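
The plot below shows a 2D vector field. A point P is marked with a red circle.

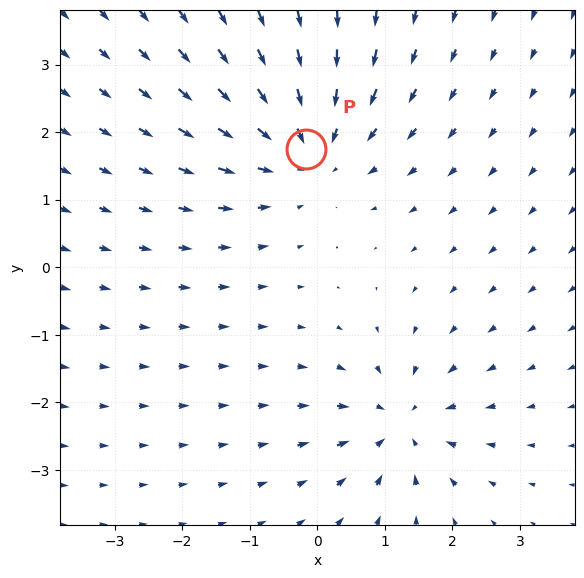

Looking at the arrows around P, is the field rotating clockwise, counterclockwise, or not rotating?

not rotating

Near P at (-0.2, 1.8) the arrows show no circulation. The curl there is ≈0.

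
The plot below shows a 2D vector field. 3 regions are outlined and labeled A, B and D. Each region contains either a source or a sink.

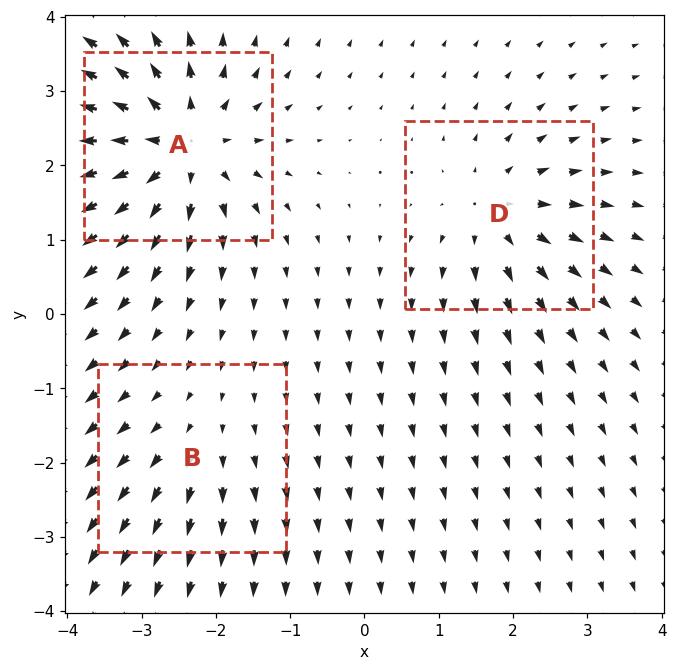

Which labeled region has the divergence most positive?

A

Divergence at each region's feature centre — A: about +6, B: about +2, D: about +4. Region A is most positive.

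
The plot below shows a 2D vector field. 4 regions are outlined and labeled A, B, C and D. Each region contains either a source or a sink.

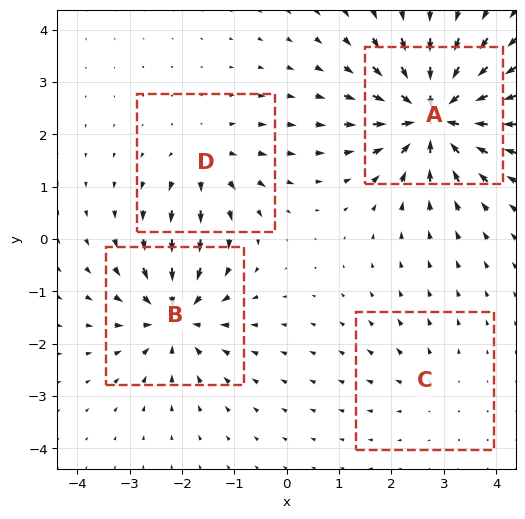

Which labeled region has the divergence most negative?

A

Divergence at each region's feature centre — A: about -9, B: about -6, C: about +2, D: about +4. Region A is most negative.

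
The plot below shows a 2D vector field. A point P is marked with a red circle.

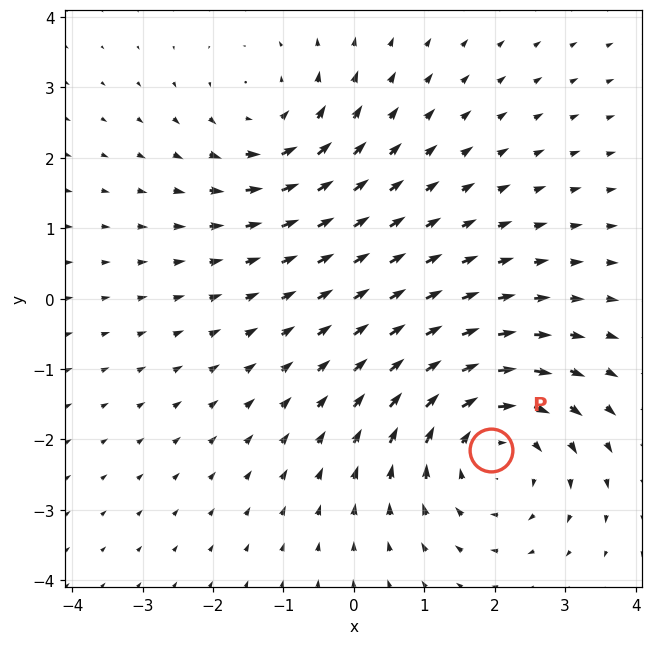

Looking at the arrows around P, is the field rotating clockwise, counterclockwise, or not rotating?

Near P at (2.0, -2.2) the arrows circulate clockwise. The curl (z-component) there is about -4; negative curl means clockwise rotation.

clockwise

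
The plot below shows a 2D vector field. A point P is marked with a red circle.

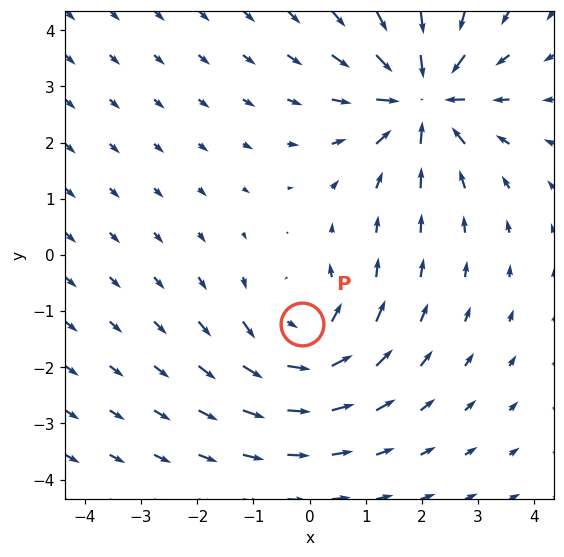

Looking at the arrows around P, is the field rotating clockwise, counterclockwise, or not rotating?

Near P at (-0.1, -1.2) the arrows circulate counterclockwise. The curl (z-component) there is about +4; positive curl means counterclockwise rotation.

counterclockwise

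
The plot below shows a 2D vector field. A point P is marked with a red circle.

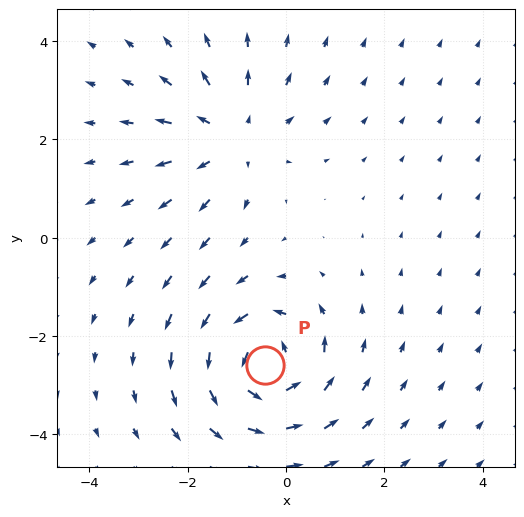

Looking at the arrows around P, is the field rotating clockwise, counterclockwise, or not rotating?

counterclockwise

Near P at (-0.4, -2.6) the arrows circulate counterclockwise. The curl (z-component) there is about +4; positive curl means counterclockwise rotation.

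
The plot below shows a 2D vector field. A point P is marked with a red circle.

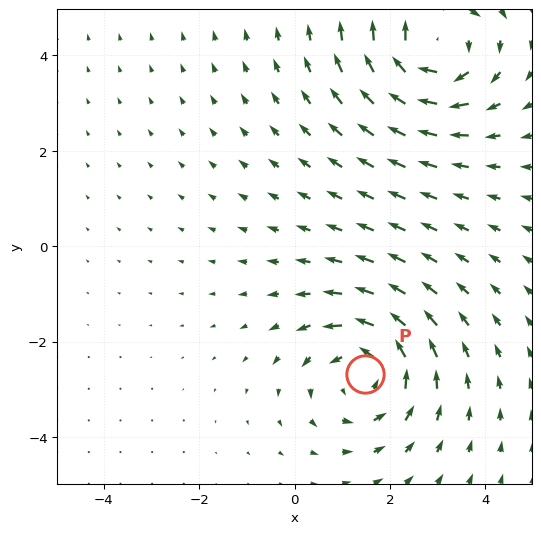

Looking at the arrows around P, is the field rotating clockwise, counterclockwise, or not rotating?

Near P at (1.5, -2.7) the arrows circulate counterclockwise. The curl (z-component) there is about +3; positive curl means counterclockwise rotation.

counterclockwise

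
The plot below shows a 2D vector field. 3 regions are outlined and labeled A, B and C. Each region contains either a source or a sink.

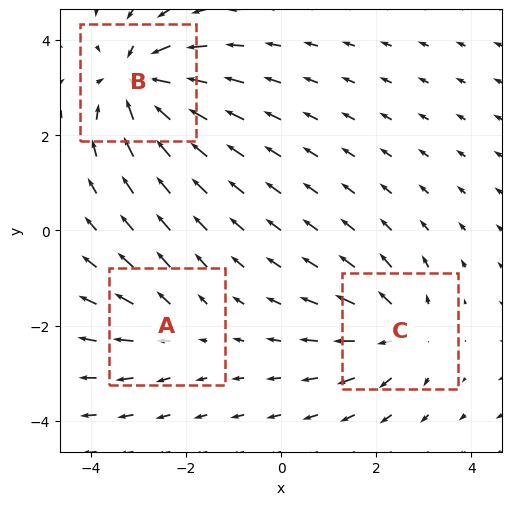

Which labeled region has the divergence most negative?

B

Divergence at each region's feature centre — A: about +2, B: about -5, C: about +4. Region B is most negative.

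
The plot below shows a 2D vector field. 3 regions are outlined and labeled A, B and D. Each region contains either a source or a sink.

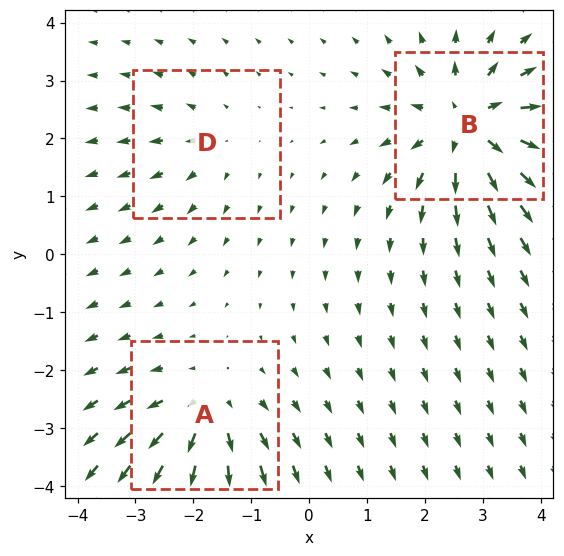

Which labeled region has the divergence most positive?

B

Divergence at each region's feature centre — A: about +4, B: about +5, D: about +2. Region B is most positive.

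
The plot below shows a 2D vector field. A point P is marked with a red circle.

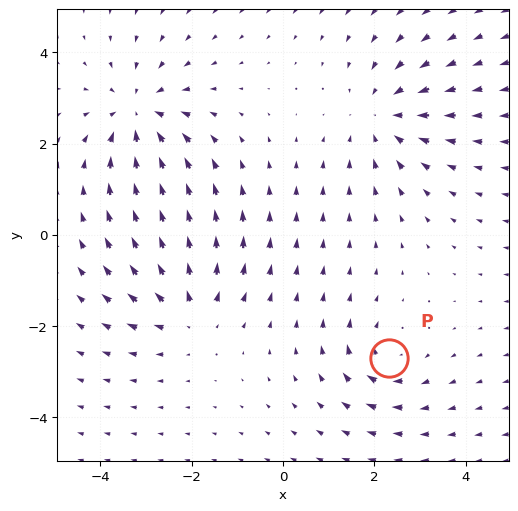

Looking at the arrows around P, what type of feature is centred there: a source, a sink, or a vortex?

vortex

At P (2.3, -2.7) the arrows circulate clockwise. Divergence ≈0, curl about -4 — near-zero divergence with nonzero curl is a vortex.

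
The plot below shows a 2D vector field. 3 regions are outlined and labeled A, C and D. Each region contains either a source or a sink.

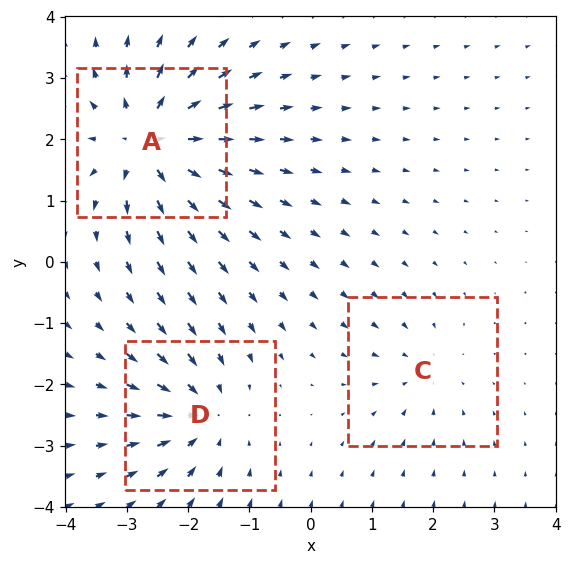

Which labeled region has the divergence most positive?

A

Divergence at each region's feature centre — A: about +5, C: about -2, D: about -4. Region A is most positive.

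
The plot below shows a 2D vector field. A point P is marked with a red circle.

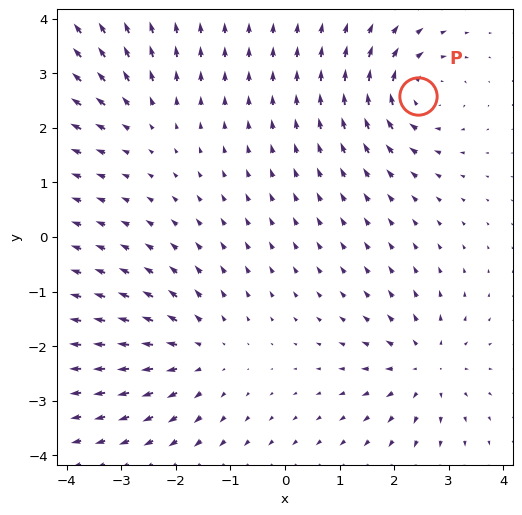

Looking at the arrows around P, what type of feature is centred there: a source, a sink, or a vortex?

At P (2.4, 2.6) the arrows circulate clockwise. Divergence ≈0, curl about -6 — near-zero divergence with nonzero curl is a vortex.

vortex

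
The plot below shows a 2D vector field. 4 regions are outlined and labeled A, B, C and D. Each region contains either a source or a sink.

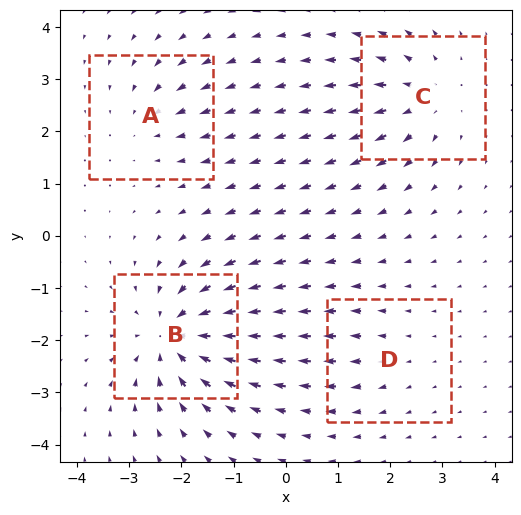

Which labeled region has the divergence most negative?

B

Divergence at each region's feature centre — A: about -3, B: about -7, C: about +5, D: about +2. Region B is most negative.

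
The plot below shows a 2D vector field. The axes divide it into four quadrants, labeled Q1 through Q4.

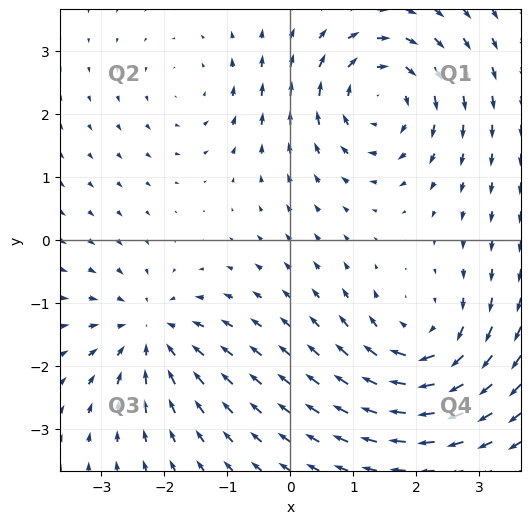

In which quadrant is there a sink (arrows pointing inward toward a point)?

Q3

The sink sits at approximately (-2.2, -1.5), which lies in quadrant Q3. The divergence there is about -4, negative as expected for a sink.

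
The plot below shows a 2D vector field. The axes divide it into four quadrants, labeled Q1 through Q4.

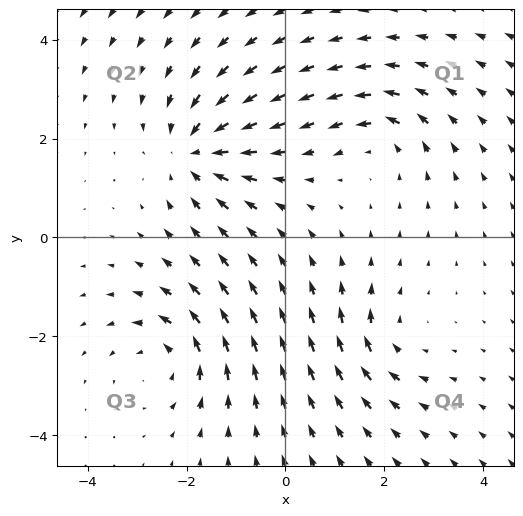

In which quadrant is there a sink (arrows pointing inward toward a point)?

Q2

The sink sits at approximately (-1.8, 1.7), which lies in quadrant Q2. The divergence there is about -5, negative as expected for a sink.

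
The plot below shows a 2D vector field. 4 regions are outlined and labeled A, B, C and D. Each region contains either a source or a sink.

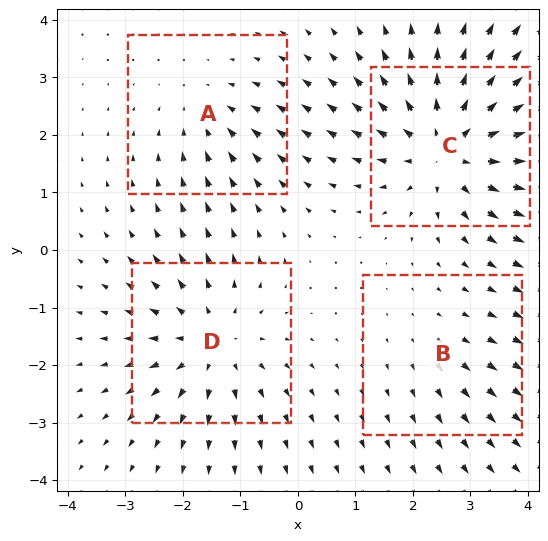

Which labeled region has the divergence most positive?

Divergence at each region's feature centre — A: about -3, B: about +2, C: about +6, D: about +5. Region C is most positive.

C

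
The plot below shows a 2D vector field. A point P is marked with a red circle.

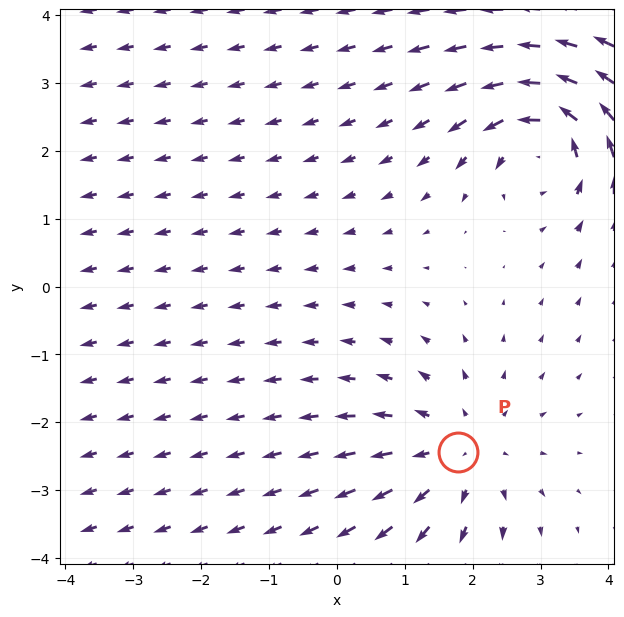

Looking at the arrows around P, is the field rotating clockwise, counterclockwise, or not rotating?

not rotating

Near P at (1.8, -2.4) the arrows show no circulation. The curl there is ≈0.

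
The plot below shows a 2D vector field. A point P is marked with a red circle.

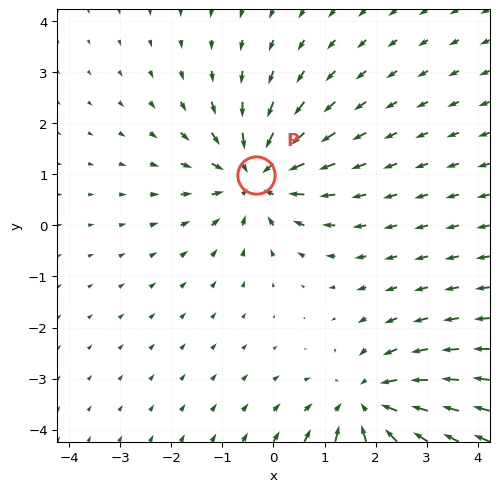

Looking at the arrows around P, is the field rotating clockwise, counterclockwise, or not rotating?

not rotating

Near P at (-0.3, 1.0) the arrows show no circulation. The curl there is ≈0.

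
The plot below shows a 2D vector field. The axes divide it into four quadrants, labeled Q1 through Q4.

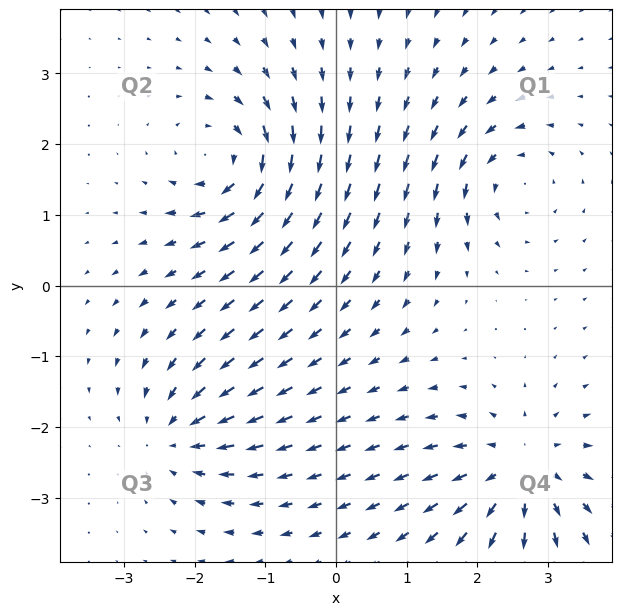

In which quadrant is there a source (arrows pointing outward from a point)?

The source sits at approximately (2.6, -2.6), which lies in quadrant Q4. The divergence there is about +6, positive as expected for a source.

Q4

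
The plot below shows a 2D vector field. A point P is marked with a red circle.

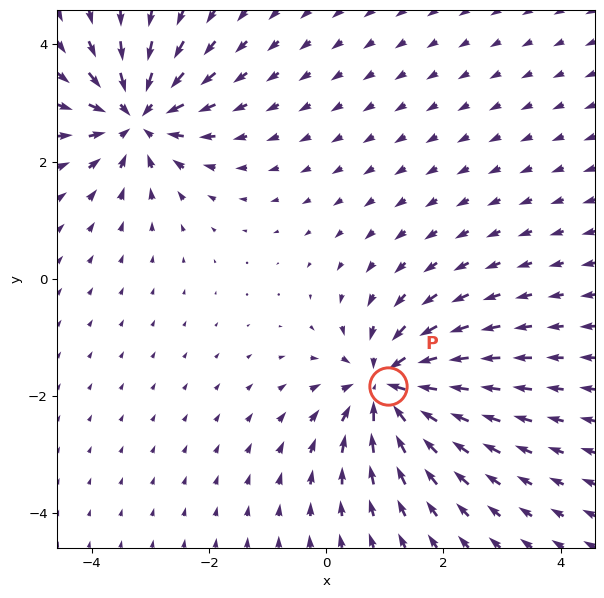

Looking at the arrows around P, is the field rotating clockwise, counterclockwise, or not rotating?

Near P at (1.0, -1.8) the arrows show no circulation. The curl there is ≈0.

not rotating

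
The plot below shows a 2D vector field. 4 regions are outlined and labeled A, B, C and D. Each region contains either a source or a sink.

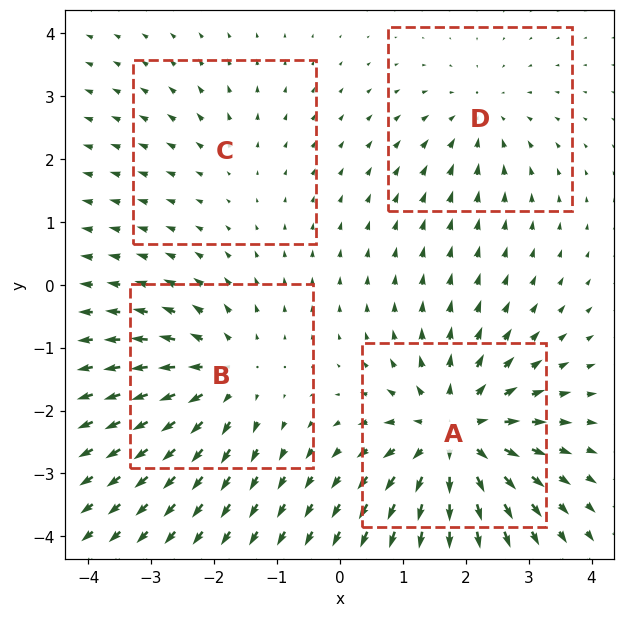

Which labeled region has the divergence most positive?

A

Divergence at each region's feature centre — A: about +7, B: about +5, C: about +2, D: about -3. Region A is most positive.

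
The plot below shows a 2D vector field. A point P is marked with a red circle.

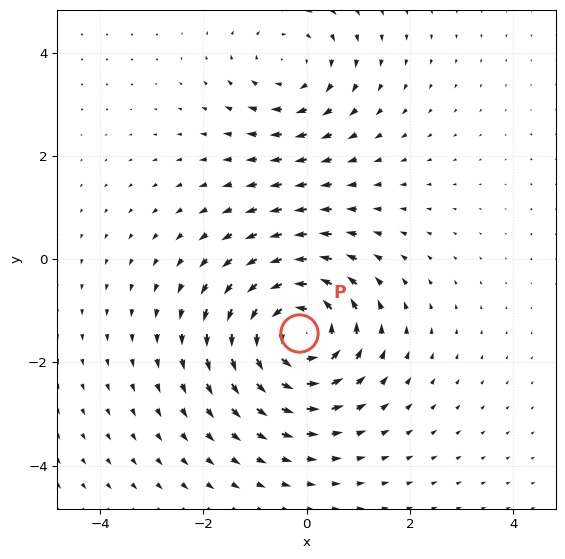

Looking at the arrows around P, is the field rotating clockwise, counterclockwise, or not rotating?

counterclockwise

Near P at (-0.2, -1.4) the arrows circulate counterclockwise. The curl (z-component) there is about +5; positive curl means counterclockwise rotation.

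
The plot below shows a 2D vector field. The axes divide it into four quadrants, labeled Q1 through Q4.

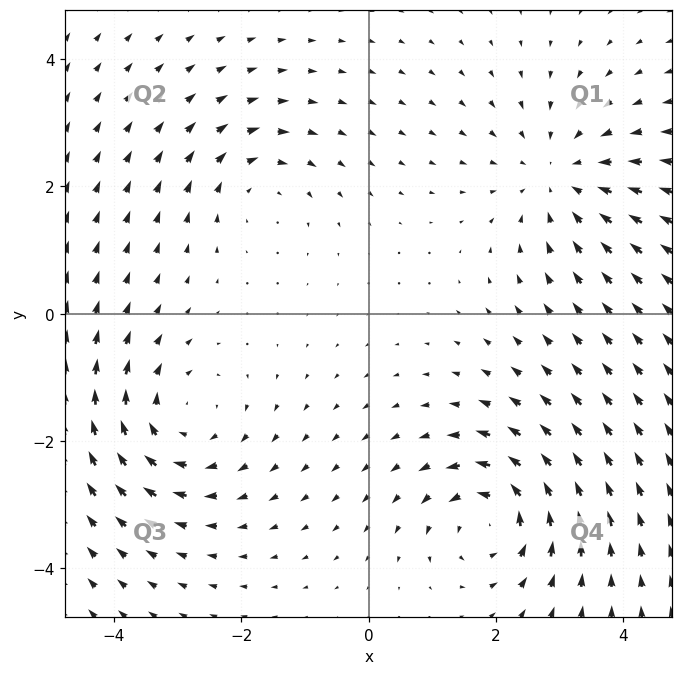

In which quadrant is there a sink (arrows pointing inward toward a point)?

Q1

The sink sits at approximately (3.0, 2.2), which lies in quadrant Q1. The divergence there is about -3, negative as expected for a sink.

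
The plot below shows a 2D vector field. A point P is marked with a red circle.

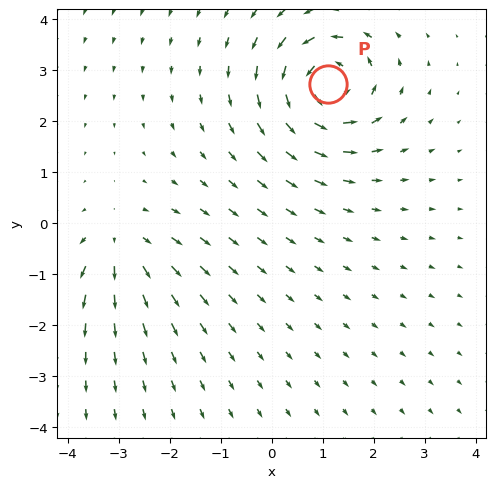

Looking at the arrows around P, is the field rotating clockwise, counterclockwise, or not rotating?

Near P at (1.1, 2.7) the arrows circulate counterclockwise. The curl (z-component) there is about +6; positive curl means counterclockwise rotation.

counterclockwise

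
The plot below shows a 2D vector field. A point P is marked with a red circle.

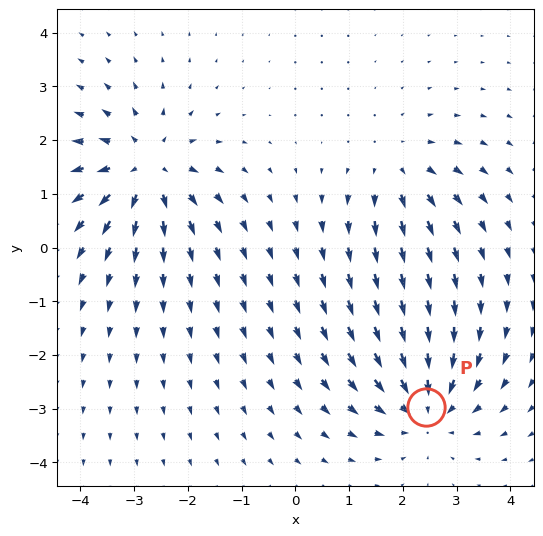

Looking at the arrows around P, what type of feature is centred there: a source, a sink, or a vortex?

sink

At P (2.4, -3.0) the arrows converge inward. Divergence about -4, curl ≈0 — negative divergence with near-zero curl is a sink.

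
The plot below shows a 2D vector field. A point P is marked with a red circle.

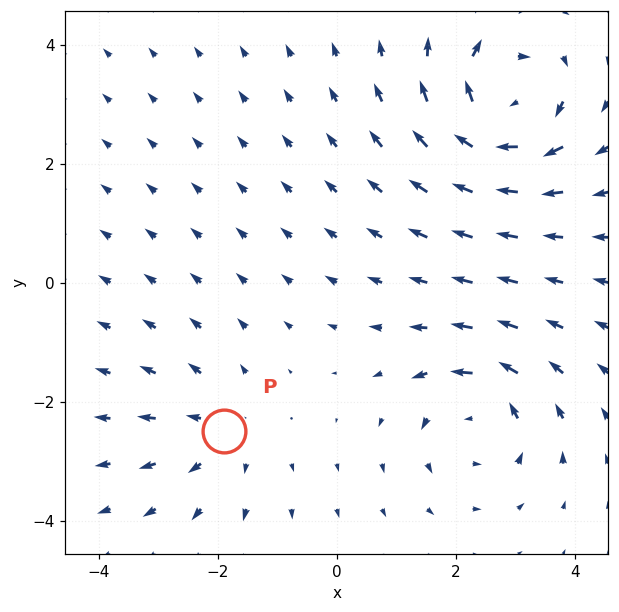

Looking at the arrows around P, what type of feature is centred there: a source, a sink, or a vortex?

At P (-1.9, -2.5) the arrows spread outward. Divergence about +3, curl ≈0 — positive divergence with near-zero curl is a source.

source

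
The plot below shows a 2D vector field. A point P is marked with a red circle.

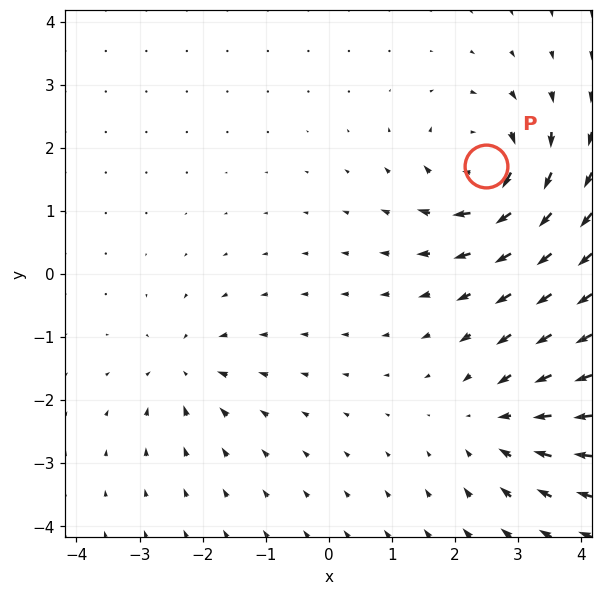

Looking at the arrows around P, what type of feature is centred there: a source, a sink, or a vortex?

At P (2.5, 1.7) the arrows circulate clockwise. Divergence ≈0, curl about -6 — near-zero divergence with nonzero curl is a vortex.

vortex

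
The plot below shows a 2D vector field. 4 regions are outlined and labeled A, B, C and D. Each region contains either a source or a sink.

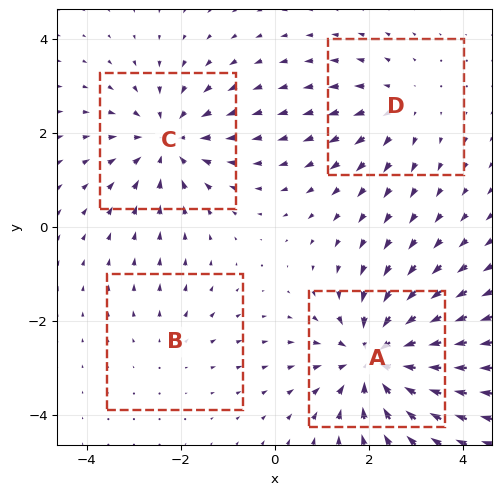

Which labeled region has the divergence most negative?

A

Divergence at each region's feature centre — A: about -6, B: about +2, C: about -5, D: about +3. Region A is most negative.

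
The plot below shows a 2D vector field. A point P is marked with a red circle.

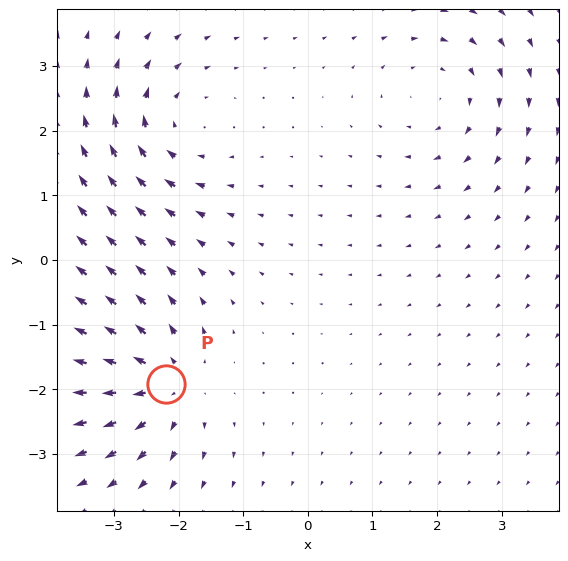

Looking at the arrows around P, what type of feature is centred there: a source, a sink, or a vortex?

At P (-2.2, -1.9) the arrows spread outward. Divergence about +6, curl ≈0 — positive divergence with near-zero curl is a source.

source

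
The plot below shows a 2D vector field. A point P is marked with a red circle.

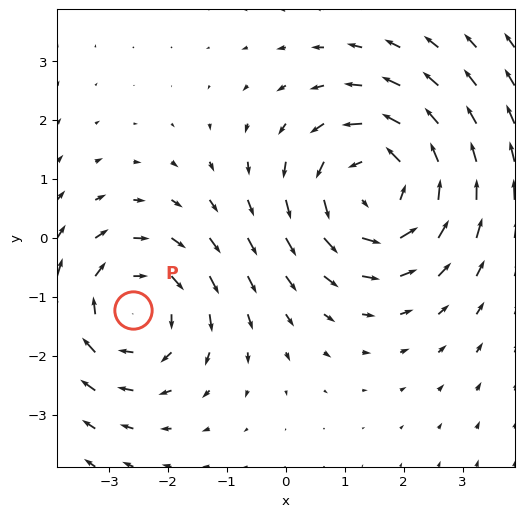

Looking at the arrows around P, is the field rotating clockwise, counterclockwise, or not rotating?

clockwise

Near P at (-2.6, -1.2) the arrows circulate clockwise. The curl (z-component) there is about -2; negative curl means clockwise rotation.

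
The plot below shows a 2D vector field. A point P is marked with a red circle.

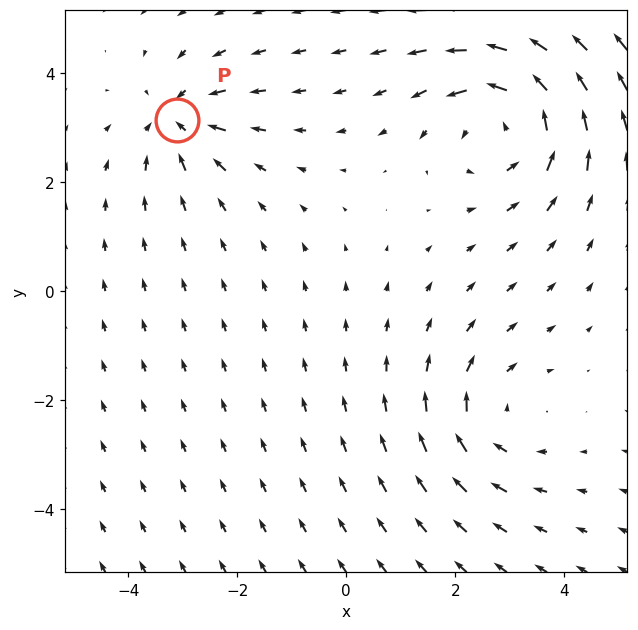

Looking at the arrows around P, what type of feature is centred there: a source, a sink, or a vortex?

sink

At P (-3.1, 3.1) the arrows converge inward. Divergence about -4, curl ≈0 — negative divergence with near-zero curl is a sink.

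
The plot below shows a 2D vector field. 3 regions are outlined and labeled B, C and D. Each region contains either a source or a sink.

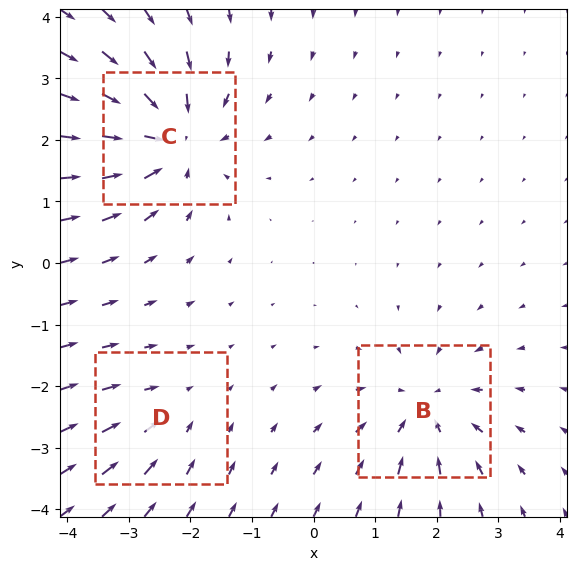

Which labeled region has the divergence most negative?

C

Divergence at each region's feature centre — B: about -3, C: about -5, D: about -2. Region C is most negative.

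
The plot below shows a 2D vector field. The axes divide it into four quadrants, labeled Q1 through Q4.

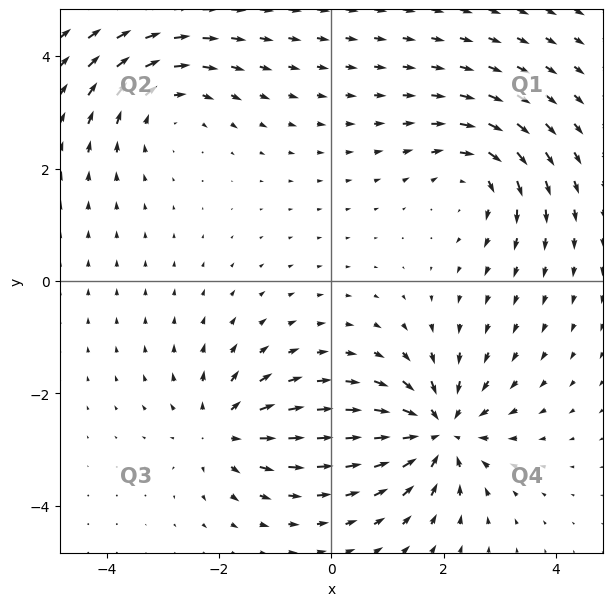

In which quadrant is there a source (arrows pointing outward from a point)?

Q3

The source sits at approximately (-2.0, -2.7), which lies in quadrant Q3. The divergence there is about +4, positive as expected for a source.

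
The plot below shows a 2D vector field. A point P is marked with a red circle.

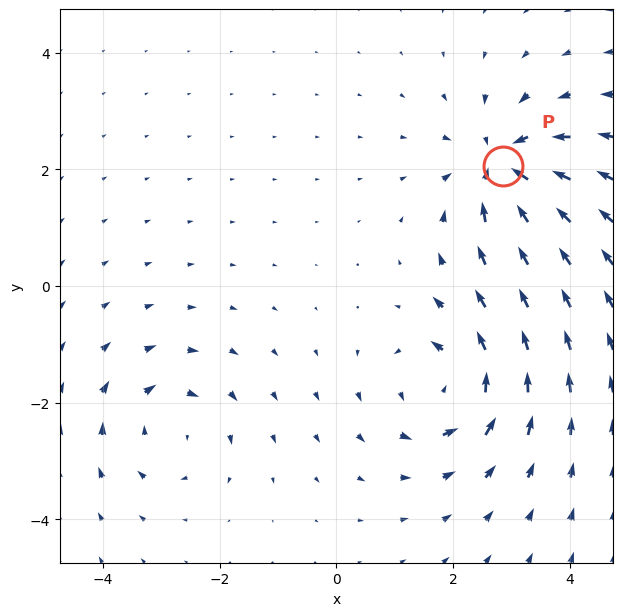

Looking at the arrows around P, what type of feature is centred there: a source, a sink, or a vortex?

sink

At P (2.9, 2.1) the arrows converge inward. Divergence about -6, curl ≈0 — negative divergence with near-zero curl is a sink.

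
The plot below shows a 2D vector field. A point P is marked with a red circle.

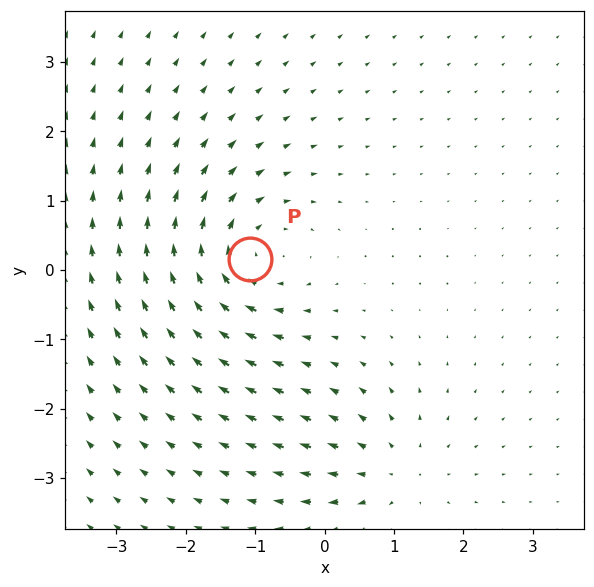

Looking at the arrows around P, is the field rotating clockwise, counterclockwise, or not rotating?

clockwise

Near P at (-1.1, 0.2) the arrows circulate clockwise. The curl (z-component) there is about -4; negative curl means clockwise rotation.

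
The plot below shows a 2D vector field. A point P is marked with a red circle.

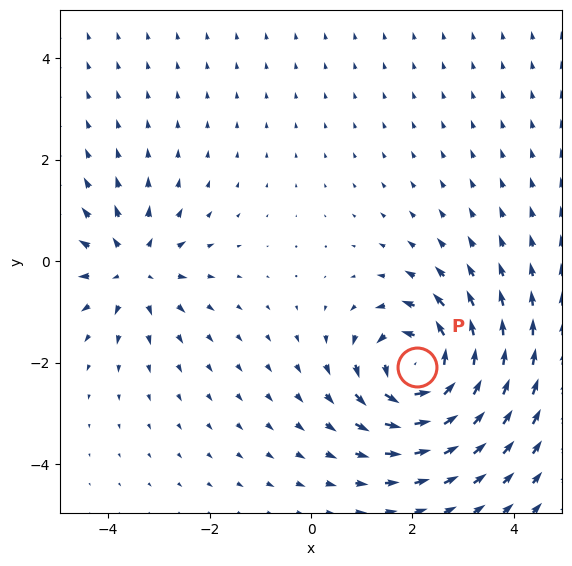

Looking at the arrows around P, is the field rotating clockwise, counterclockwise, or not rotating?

counterclockwise

Near P at (2.1, -2.1) the arrows circulate counterclockwise. The curl (z-component) there is about +6; positive curl means counterclockwise rotation.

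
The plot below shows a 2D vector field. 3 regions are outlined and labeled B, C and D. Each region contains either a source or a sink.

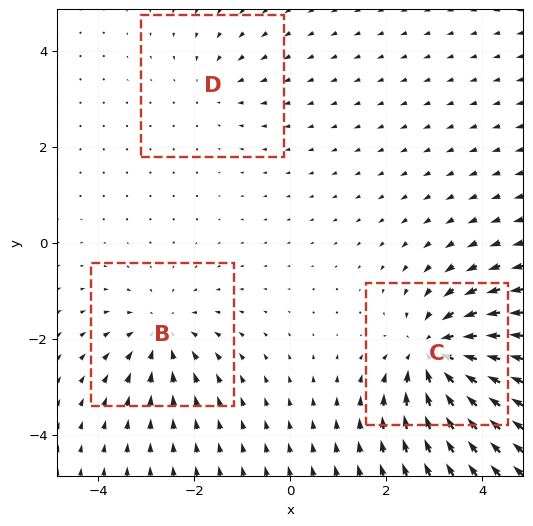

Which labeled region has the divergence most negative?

C

Divergence at each region's feature centre — B: about -3, C: about -5, D: about -2. Region C is most negative.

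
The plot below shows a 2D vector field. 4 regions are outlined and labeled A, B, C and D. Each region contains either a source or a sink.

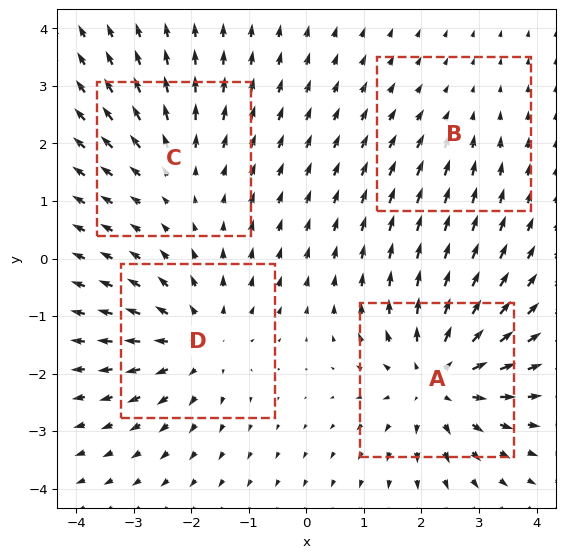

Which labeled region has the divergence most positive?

Divergence at each region's feature centre — A: about +6, B: about -2, C: about +3, D: about +5. Region A is most positive.

A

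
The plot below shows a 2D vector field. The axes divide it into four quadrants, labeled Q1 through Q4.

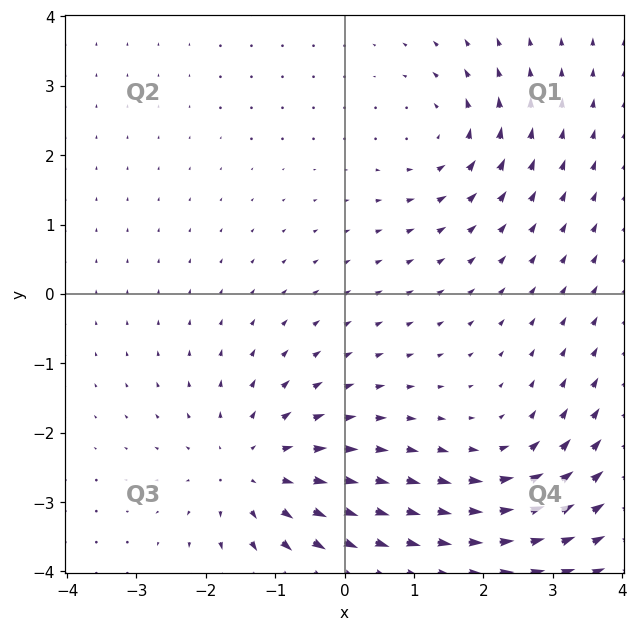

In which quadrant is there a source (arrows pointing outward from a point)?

The source sits at approximately (-1.3, -2.5), which lies in quadrant Q3. The divergence there is about +3, positive as expected for a source.

Q3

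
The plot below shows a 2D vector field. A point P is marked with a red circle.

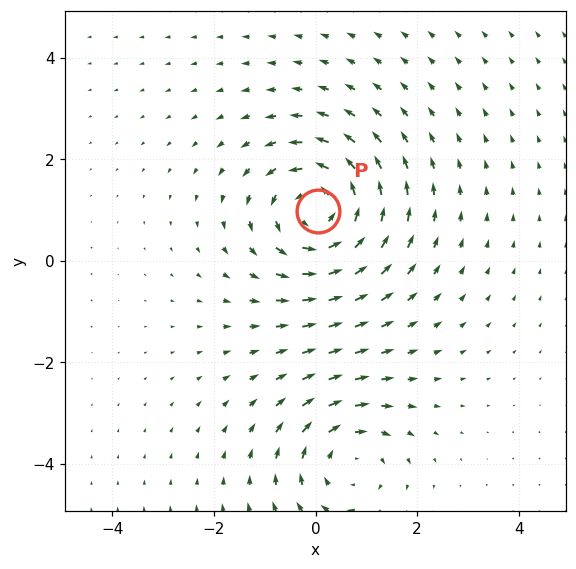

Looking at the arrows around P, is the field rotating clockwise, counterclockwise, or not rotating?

counterclockwise

Near P at (0.0, 1.0) the arrows circulate counterclockwise. The curl (z-component) there is about +4; positive curl means counterclockwise rotation.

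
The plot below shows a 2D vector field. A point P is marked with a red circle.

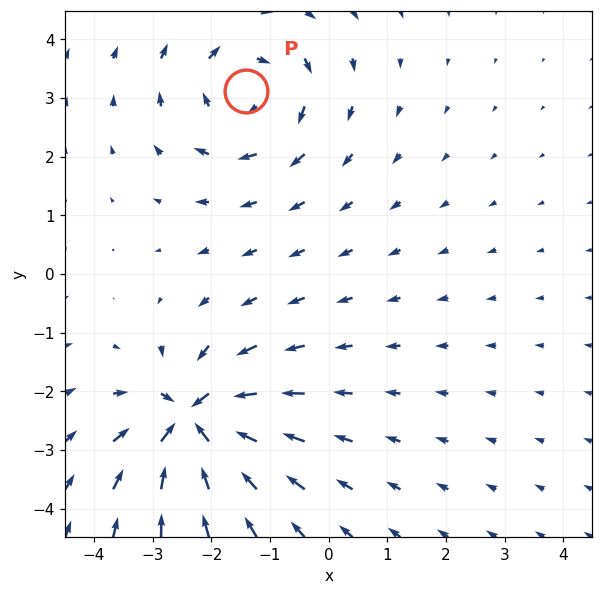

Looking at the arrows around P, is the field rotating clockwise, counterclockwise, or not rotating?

Near P at (-1.4, 3.1) the arrows circulate clockwise. The curl (z-component) there is about -3; negative curl means clockwise rotation.

clockwise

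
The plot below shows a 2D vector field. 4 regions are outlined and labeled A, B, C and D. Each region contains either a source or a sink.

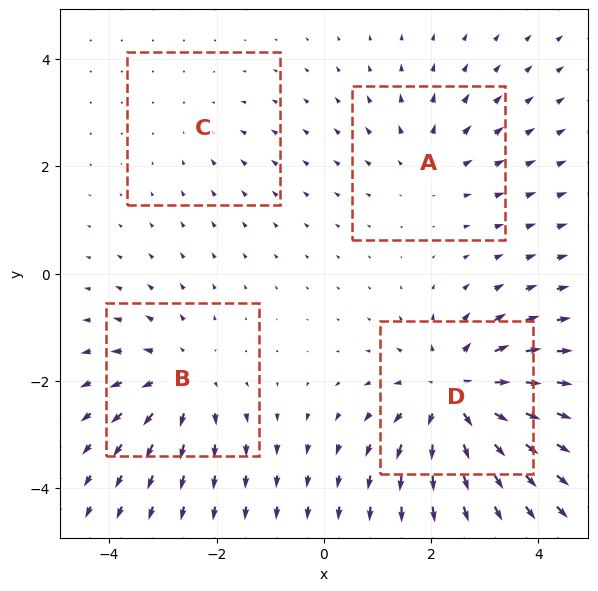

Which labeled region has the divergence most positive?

Divergence at each region's feature centre — A: about +3, B: about +4, C: about -2, D: about +7. Region D is most positive.

D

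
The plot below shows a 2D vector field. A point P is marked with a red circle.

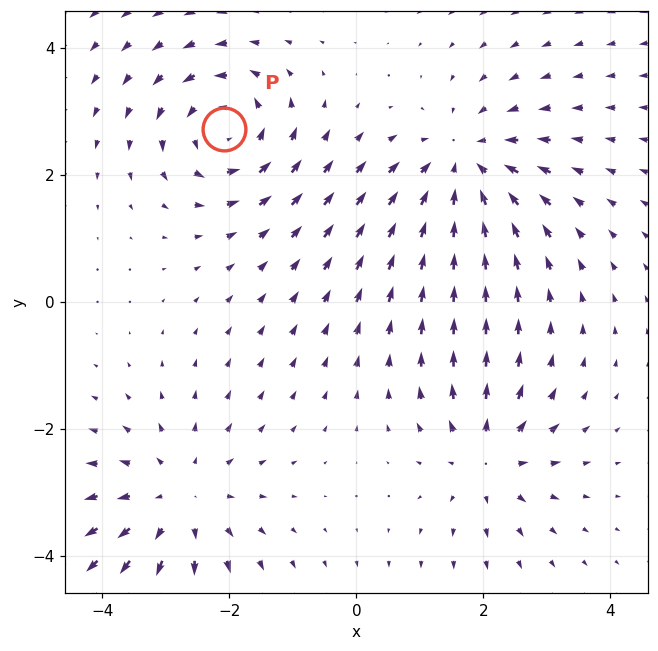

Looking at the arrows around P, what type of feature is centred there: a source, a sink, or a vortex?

vortex

At P (-2.1, 2.7) the arrows circulate counterclockwise. Divergence ≈0, curl about +5 — near-zero divergence with nonzero curl is a vortex.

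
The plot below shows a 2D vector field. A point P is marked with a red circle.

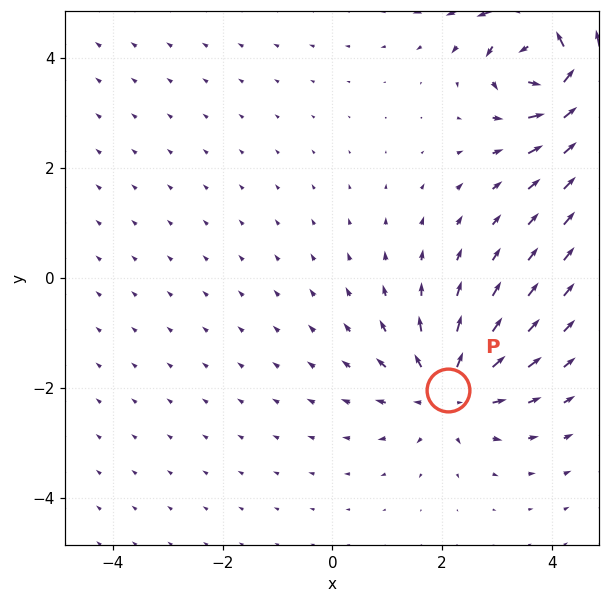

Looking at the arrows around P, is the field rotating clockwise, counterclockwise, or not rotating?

not rotating

Near P at (2.1, -2.0) the arrows show no circulation. The curl there is ≈0.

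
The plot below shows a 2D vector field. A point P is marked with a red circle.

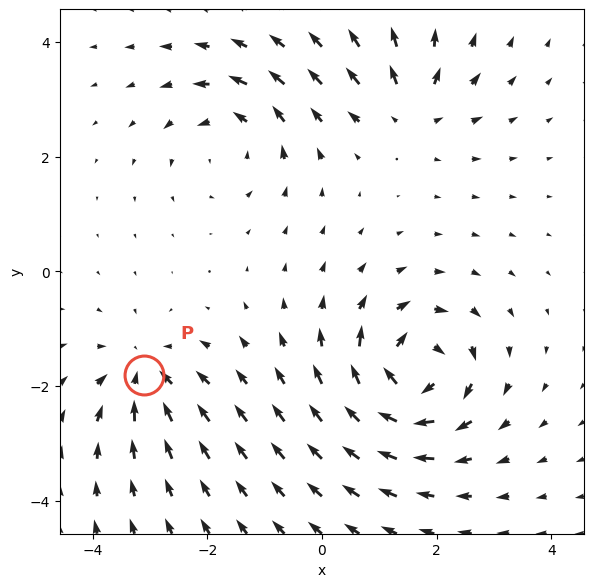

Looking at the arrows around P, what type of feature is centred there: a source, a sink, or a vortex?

sink

At P (-3.1, -1.8) the arrows converge inward. Divergence about -4, curl ≈0 — negative divergence with near-zero curl is a sink.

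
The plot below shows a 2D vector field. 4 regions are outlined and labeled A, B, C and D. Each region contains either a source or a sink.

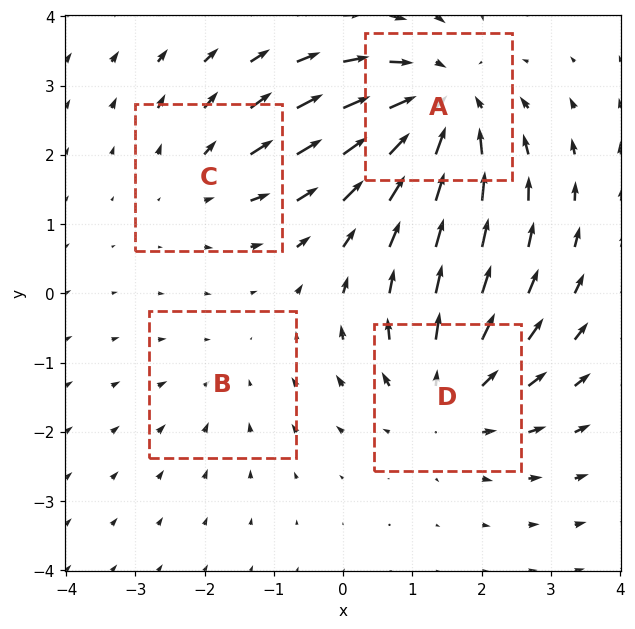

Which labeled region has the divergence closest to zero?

Divergence at each region's feature centre — A: about -5, B: about -2, C: about +3, D: about +4. Region B is closest to zero.

B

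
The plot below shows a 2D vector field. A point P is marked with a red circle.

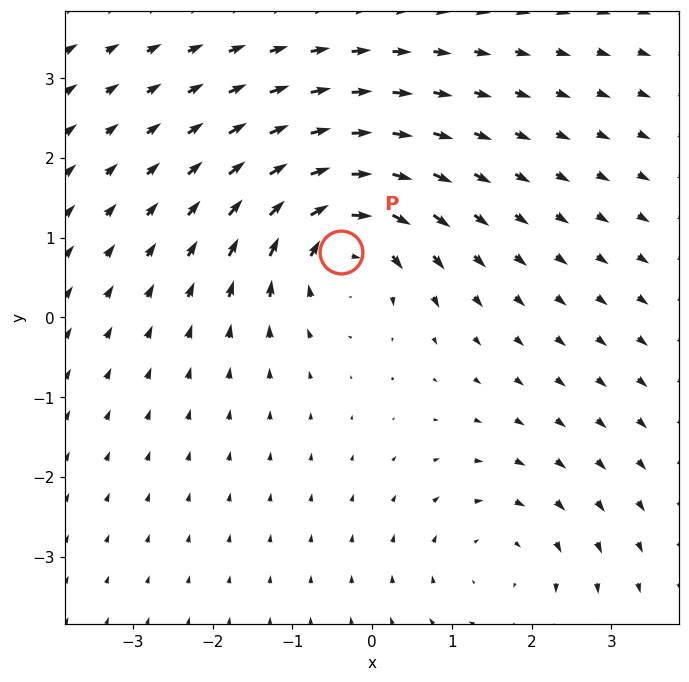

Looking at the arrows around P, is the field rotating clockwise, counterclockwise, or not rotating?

Near P at (-0.4, 0.8) the arrows circulate clockwise. The curl (z-component) there is about -7; negative curl means clockwise rotation.

clockwise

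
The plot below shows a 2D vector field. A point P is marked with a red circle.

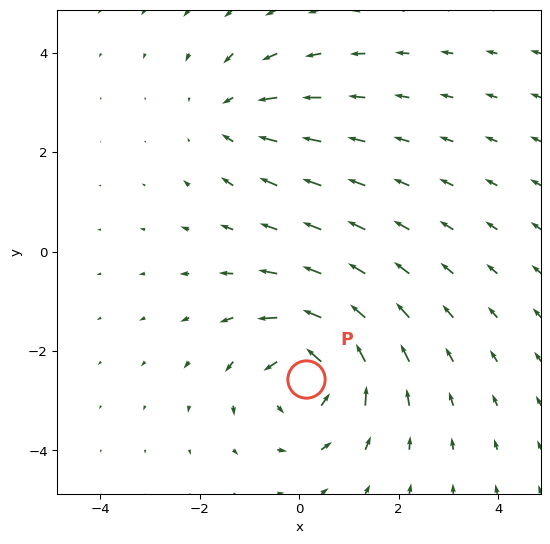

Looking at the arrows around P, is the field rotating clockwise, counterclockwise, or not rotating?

counterclockwise

Near P at (0.1, -2.6) the arrows circulate counterclockwise. The curl (z-component) there is about +5; positive curl means counterclockwise rotation.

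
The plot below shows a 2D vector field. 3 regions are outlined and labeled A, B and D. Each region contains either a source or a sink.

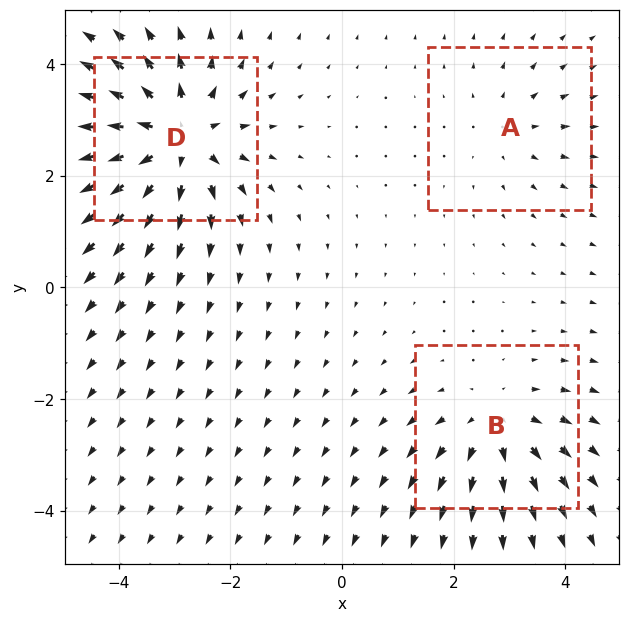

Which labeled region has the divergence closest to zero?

Divergence at each region's feature centre — A: about +2, B: about +3, D: about +5. Region A is closest to zero.

A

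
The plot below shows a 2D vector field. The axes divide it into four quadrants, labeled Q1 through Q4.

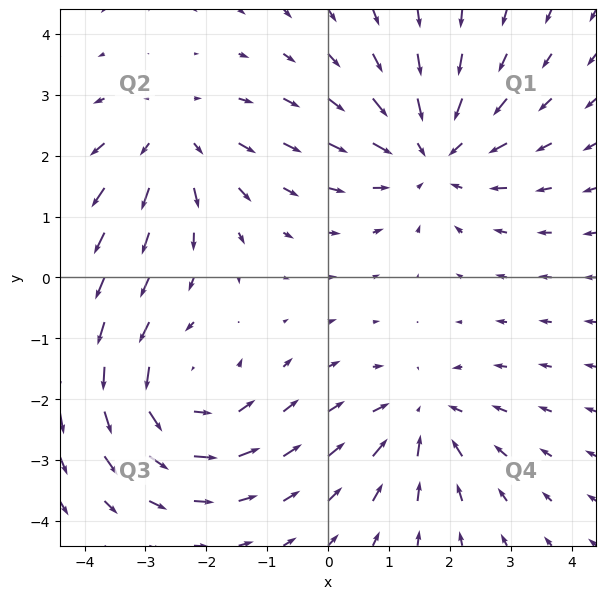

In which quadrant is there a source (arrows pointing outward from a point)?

The source sits at approximately (-2.5, 2.3), which lies in quadrant Q2. The divergence there is about +3, positive as expected for a source.

Q2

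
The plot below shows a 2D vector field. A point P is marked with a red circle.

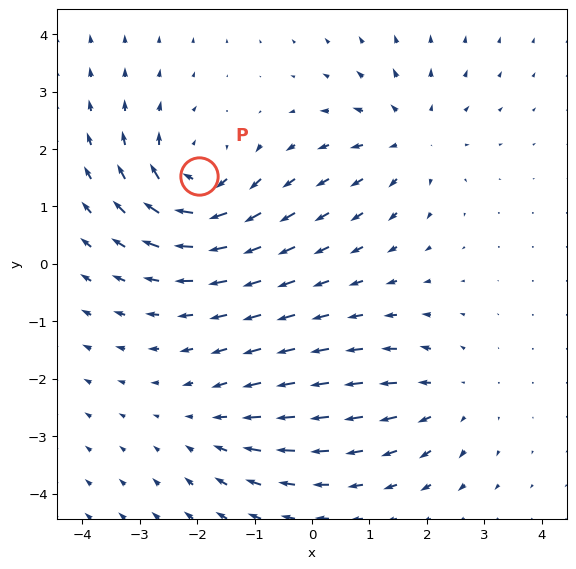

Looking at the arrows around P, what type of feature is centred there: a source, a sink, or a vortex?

vortex

At P (-2.0, 1.5) the arrows circulate clockwise. Divergence ≈0, curl about -6 — near-zero divergence with nonzero curl is a vortex.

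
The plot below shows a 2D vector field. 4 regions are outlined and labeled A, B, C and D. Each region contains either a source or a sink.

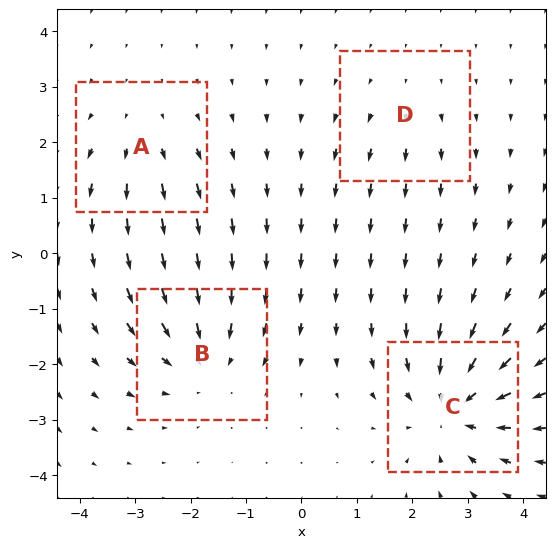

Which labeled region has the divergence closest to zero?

Divergence at each region's feature centre — A: about +3, B: about -4, C: about -6, D: about +2. Region D is closest to zero.

D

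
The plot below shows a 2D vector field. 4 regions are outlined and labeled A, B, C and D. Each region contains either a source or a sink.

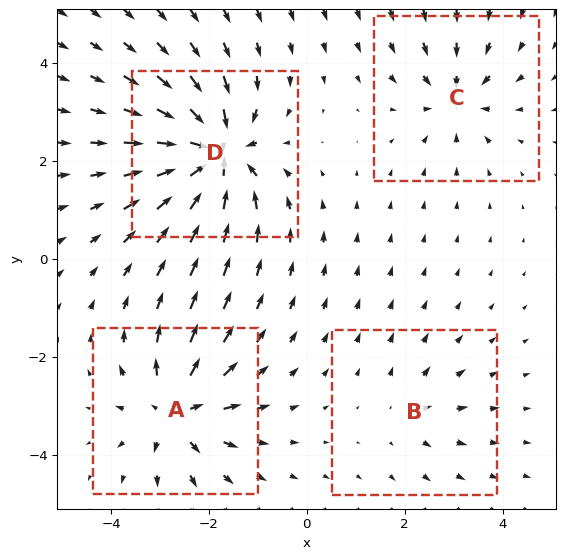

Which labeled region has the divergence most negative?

Divergence at each region's feature centre — A: about +6, B: about +3, C: about -4, D: about -8. Region D is most negative.

D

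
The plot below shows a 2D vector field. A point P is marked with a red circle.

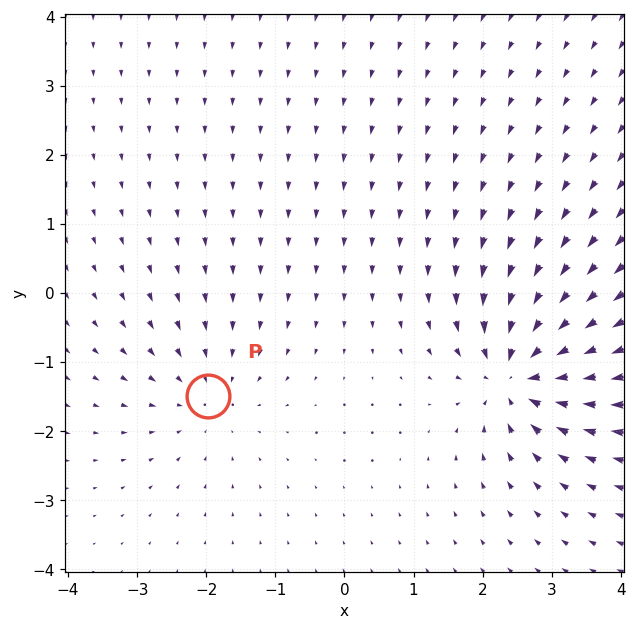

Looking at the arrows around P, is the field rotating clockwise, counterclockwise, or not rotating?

not rotating

Near P at (-2.0, -1.5) the arrows show no circulation. The curl there is ≈0.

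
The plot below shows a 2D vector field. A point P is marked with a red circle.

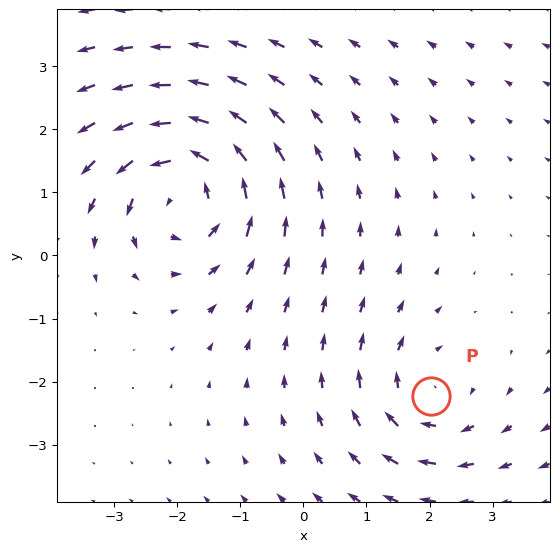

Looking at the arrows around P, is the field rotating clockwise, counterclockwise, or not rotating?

clockwise

Near P at (2.0, -2.2) the arrows circulate clockwise. The curl (z-component) there is about -3; negative curl means clockwise rotation.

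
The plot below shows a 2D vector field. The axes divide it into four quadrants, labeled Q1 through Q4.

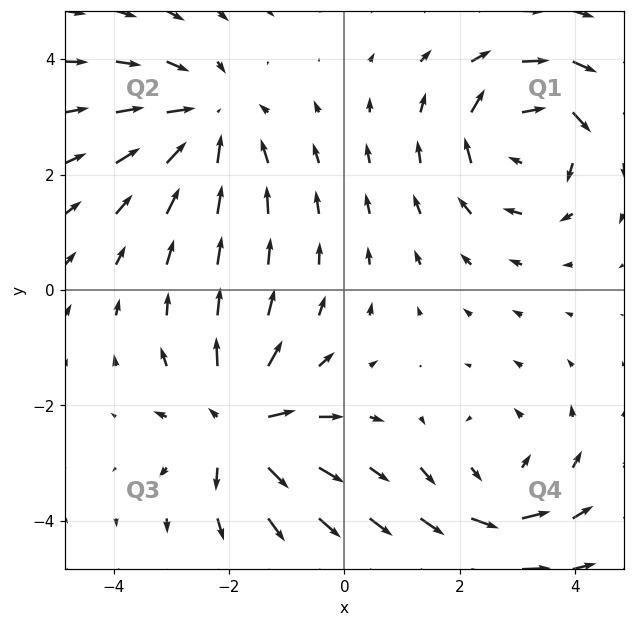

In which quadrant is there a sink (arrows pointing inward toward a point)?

Q2

The sink sits at approximately (-2.4, 2.9), which lies in quadrant Q2. The divergence there is about -4, negative as expected for a sink.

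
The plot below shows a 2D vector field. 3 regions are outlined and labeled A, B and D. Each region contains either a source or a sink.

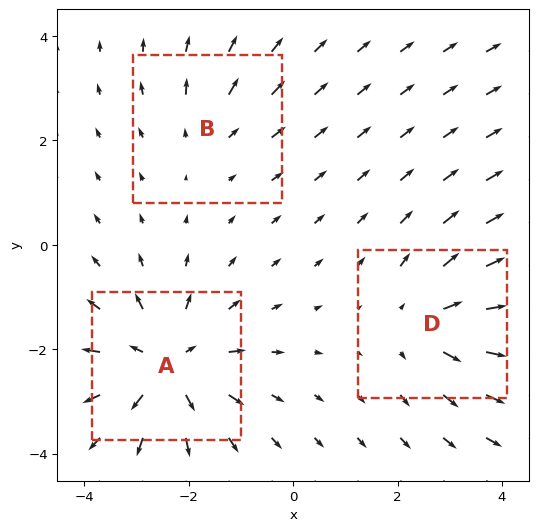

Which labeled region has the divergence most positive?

A

Divergence at each region's feature centre — A: about +4, B: about +2, D: about +3. Region A is most positive.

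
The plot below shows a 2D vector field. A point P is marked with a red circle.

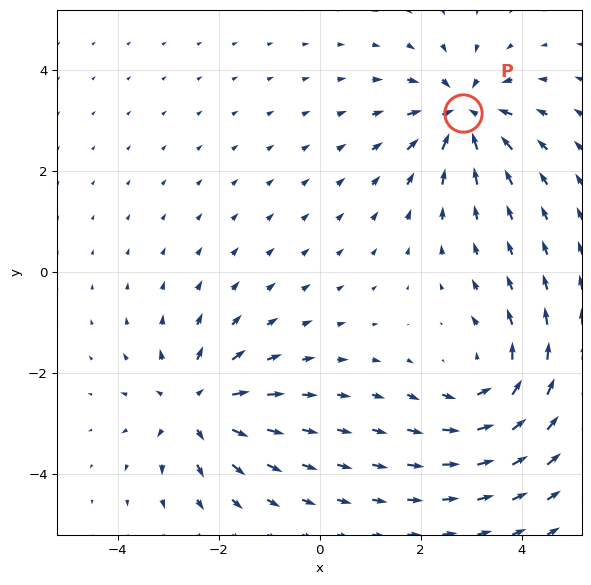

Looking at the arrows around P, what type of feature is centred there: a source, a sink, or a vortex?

sink

At P (2.8, 3.1) the arrows converge inward. Divergence about -5, curl ≈0 — negative divergence with near-zero curl is a sink.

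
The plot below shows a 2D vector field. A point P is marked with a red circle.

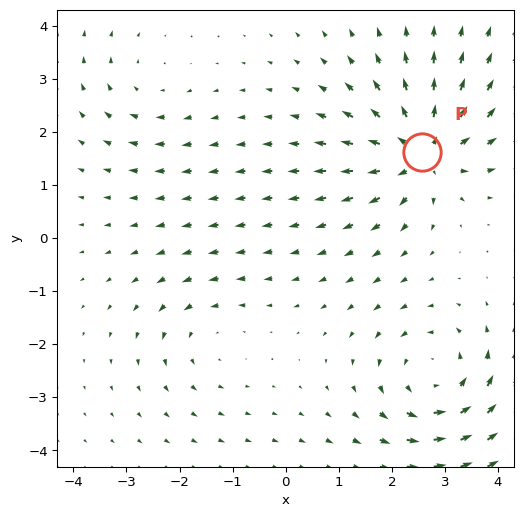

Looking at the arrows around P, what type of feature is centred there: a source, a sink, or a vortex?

source

At P (2.6, 1.6) the arrows spread outward. Divergence about +6, curl ≈0 — positive divergence with near-zero curl is a source.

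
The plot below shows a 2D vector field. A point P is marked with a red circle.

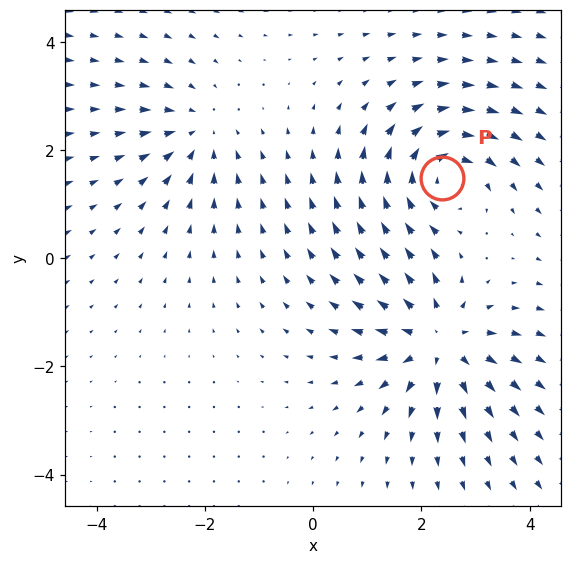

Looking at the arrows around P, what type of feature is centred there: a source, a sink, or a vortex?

vortex

At P (2.4, 1.5) the arrows circulate clockwise. Divergence ≈0, curl about -5 — near-zero divergence with nonzero curl is a vortex.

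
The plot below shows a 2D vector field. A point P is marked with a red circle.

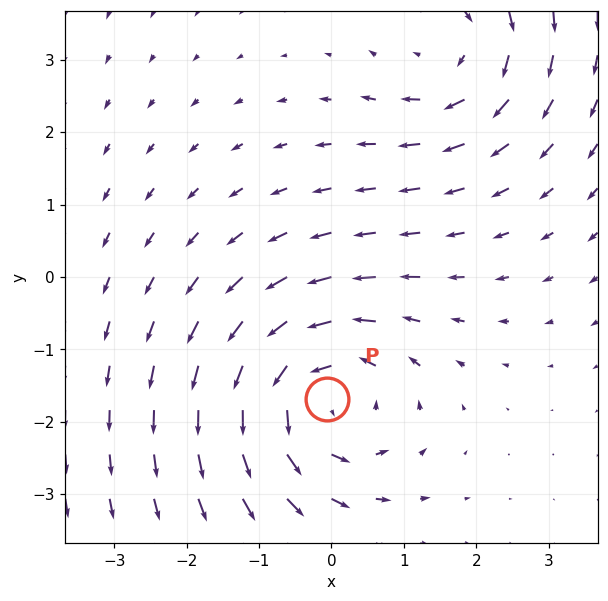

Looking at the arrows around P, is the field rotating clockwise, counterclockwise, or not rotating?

Near P at (-0.1, -1.7) the arrows circulate counterclockwise. The curl (z-component) there is about +4; positive curl means counterclockwise rotation.

counterclockwise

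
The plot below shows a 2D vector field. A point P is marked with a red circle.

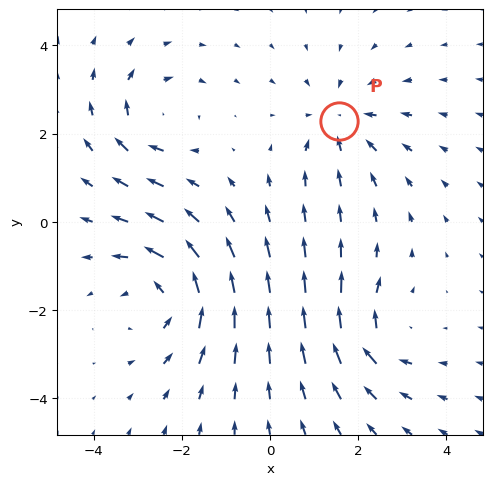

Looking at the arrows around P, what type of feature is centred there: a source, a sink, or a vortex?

At P (1.6, 2.3) the arrows converge inward. Divergence about -3, curl ≈0 — negative divergence with near-zero curl is a sink.

sink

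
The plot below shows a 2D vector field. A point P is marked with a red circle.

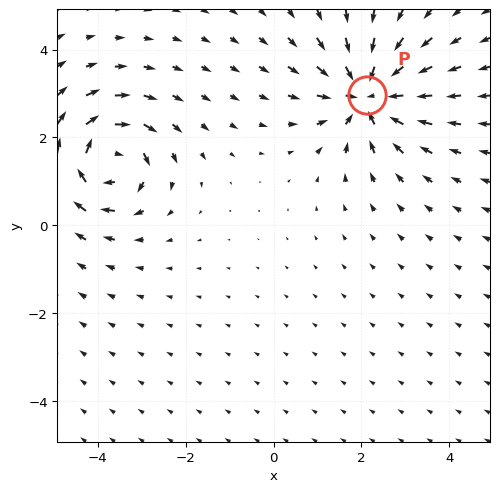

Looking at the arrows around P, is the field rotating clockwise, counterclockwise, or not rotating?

not rotating

Near P at (2.1, 3.0) the arrows show no circulation. The curl there is ≈0.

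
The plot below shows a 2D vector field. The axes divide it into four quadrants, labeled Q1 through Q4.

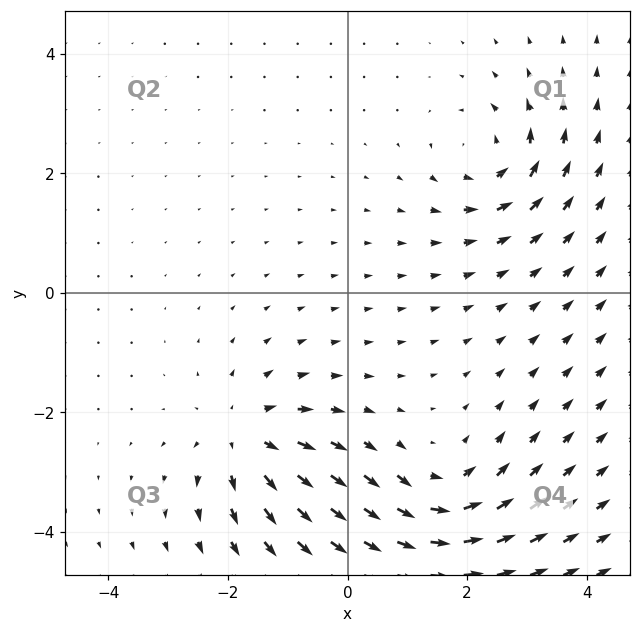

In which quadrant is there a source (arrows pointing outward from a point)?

The source sits at approximately (-1.7, -2.4), which lies in quadrant Q3. The divergence there is about +5, positive as expected for a source.

Q3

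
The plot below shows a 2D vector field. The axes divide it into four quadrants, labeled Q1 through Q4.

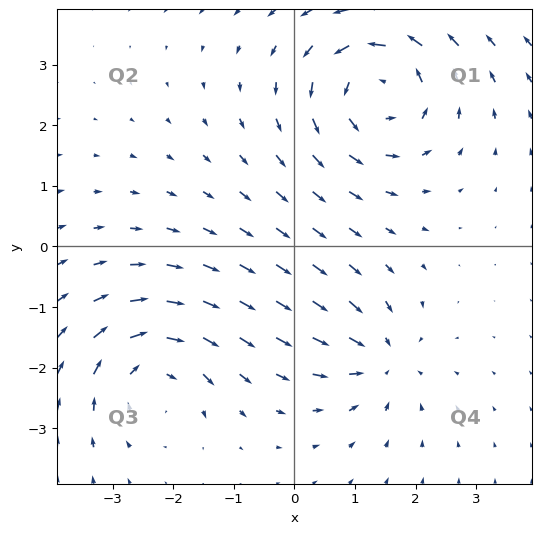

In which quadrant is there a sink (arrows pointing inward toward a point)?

Q4

The sink sits at approximately (1.4, -1.8), which lies in quadrant Q4. The divergence there is about -4, negative as expected for a sink.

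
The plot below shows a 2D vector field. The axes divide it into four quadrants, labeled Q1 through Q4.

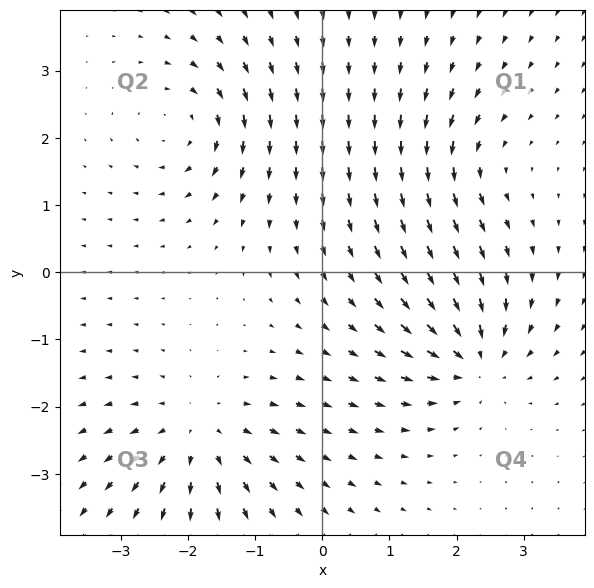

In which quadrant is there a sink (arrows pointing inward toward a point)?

The sink sits at approximately (2.3, -1.3), which lies in quadrant Q4. The divergence there is about -6, negative as expected for a sink.

Q4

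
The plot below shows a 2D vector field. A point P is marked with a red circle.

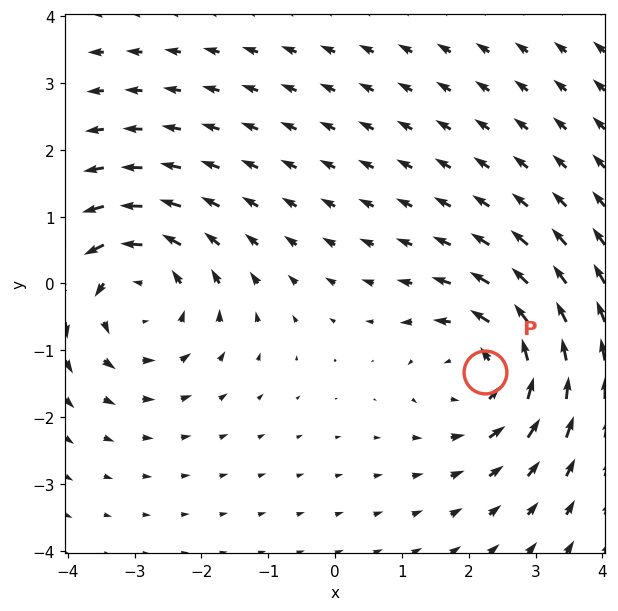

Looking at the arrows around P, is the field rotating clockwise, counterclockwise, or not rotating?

Near P at (2.2, -1.3) the arrows circulate counterclockwise. The curl (z-component) there is about +3; positive curl means counterclockwise rotation.

counterclockwise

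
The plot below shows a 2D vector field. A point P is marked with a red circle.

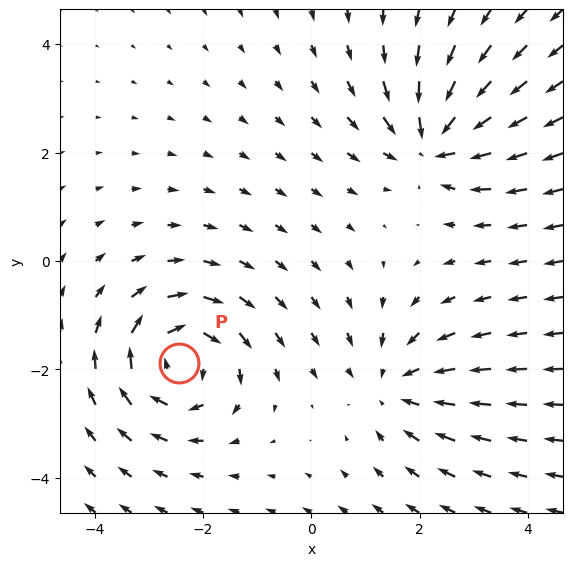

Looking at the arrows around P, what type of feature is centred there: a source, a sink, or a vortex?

vortex

At P (-2.4, -1.9) the arrows circulate clockwise. Divergence ≈0, curl about -5 — near-zero divergence with nonzero curl is a vortex.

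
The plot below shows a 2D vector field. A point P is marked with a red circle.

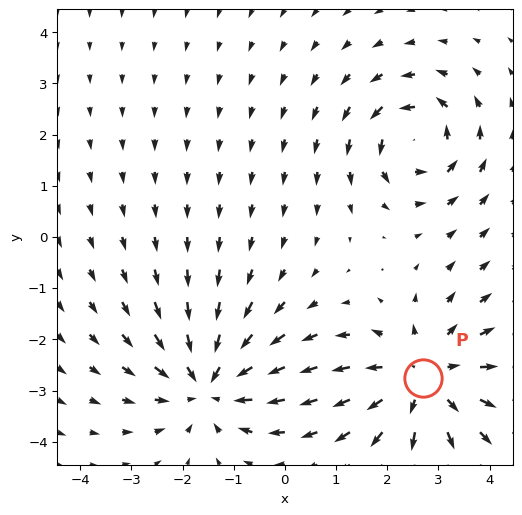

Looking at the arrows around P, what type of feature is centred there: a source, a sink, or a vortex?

source

At P (2.7, -2.8) the arrows spread outward. Divergence about +4, curl ≈0 — positive divergence with near-zero curl is a source.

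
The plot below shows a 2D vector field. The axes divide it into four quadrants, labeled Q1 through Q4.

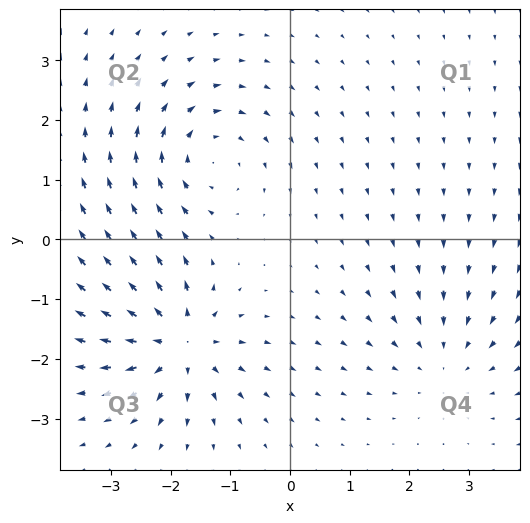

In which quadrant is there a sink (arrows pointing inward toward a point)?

The sink sits at approximately (2.6, -2.0), which lies in quadrant Q4. The divergence there is about -3, negative as expected for a sink.

Q4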